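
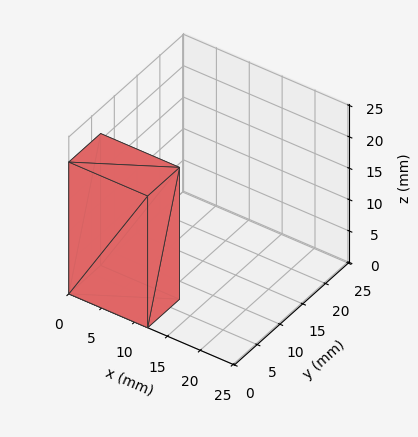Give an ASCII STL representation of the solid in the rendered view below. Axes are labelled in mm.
Reading the render: the shape is a rectangular box, roughly 12 × 7 mm footprint and 21 mm tall (dimensions read to the nearest mm from the axis ticks). For the STL, each face is triangulated and given an outward normal.

solid part
  facet normal 0.0000 0.0000 -1.0000
    outer loop
      vertex 12.000 7.000 0.000
      vertex 12.000 0.000 0.000
      vertex 0.000 0.000 0.000
    endloop
  endfacet
  facet normal 0.0000 0.0000 -1.0000
    outer loop
      vertex 0.000 7.000 0.000
      vertex 12.000 7.000 0.000
      vertex 0.000 0.000 0.000
    endloop
  endfacet
  facet normal 0.0000 0.0000 1.0000
    outer loop
      vertex 0.000 0.000 21.000
      vertex 12.000 0.000 21.000
      vertex 12.000 7.000 21.000
    endloop
  endfacet
  facet normal 0.0000 0.0000 1.0000
    outer loop
      vertex 0.000 0.000 21.000
      vertex 12.000 7.000 21.000
      vertex 0.000 7.000 21.000
    endloop
  endfacet
  facet normal 0.0000 -1.0000 0.0000
    outer loop
      vertex 0.000 0.000 0.000
      vertex 12.000 0.000 0.000
      vertex 12.000 0.000 21.000
    endloop
  endfacet
  facet normal 0.0000 -1.0000 0.0000
    outer loop
      vertex 0.000 0.000 0.000
      vertex 12.000 0.000 21.000
      vertex 0.000 0.000 21.000
    endloop
  endfacet
  facet normal 0.0000 1.0000 0.0000
    outer loop
      vertex 12.000 7.000 21.000
      vertex 12.000 7.000 0.000
      vertex 0.000 7.000 0.000
    endloop
  endfacet
  facet normal 0.0000 1.0000 0.0000
    outer loop
      vertex 0.000 7.000 21.000
      vertex 12.000 7.000 21.000
      vertex 0.000 7.000 0.000
    endloop
  endfacet
  facet normal -1.0000 0.0000 0.0000
    outer loop
      vertex 0.000 7.000 21.000
      vertex 0.000 7.000 0.000
      vertex 0.000 0.000 0.000
    endloop
  endfacet
  facet normal -1.0000 0.0000 0.0000
    outer loop
      vertex 0.000 0.000 21.000
      vertex 0.000 7.000 21.000
      vertex 0.000 0.000 0.000
    endloop
  endfacet
  facet normal 1.0000 0.0000 0.0000
    outer loop
      vertex 12.000 0.000 0.000
      vertex 12.000 7.000 0.000
      vertex 12.000 7.000 21.000
    endloop
  endfacet
  facet normal 1.0000 0.0000 0.0000
    outer loop
      vertex 12.000 0.000 0.000
      vertex 12.000 7.000 21.000
      vertex 12.000 0.000 21.000
    endloop
  endfacet
endsolid part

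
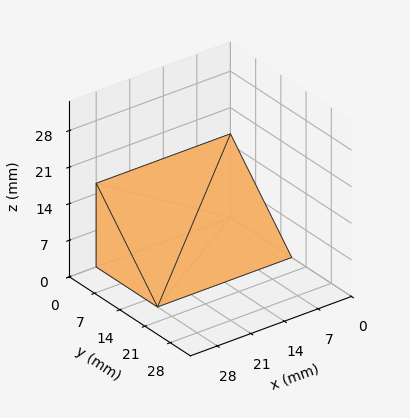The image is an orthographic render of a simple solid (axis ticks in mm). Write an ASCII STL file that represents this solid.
Reading the render: the shape is a wedge (ramp): 28 × 17 mm base, rising to 16 mm along the y=0 edge and sloping linearly to z=0 at y=17 (dimensions read to the nearest mm from the axis ticks). For the STL, each face is triangulated and given an outward normal.

solid part
  facet normal 0.0000 0.0000 -1.0000
    outer loop
      vertex 28.00 17.00 0.00
      vertex 28.00 0.00 0.00
      vertex 0.00 0.00 0.00
    endloop
  endfacet
  facet normal 0.0000 0.0000 -1.0000
    outer loop
      vertex 0.00 17.00 0.00
      vertex 28.00 17.00 0.00
      vertex 0.00 0.00 0.00
    endloop
  endfacet
  facet normal 0.0000 -1.0000 0.0000
    outer loop
      vertex 0.00 0.00 0.00
      vertex 28.00 0.00 0.00
      vertex 28.00 0.00 16.00
    endloop
  endfacet
  facet normal 0.0000 -1.0000 0.0000
    outer loop
      vertex 0.00 0.00 0.00
      vertex 28.00 0.00 16.00
      vertex 0.00 0.00 16.00
    endloop
  endfacet
  facet normal 0.0000 0.6854 0.7282
    outer loop
      vertex 0.00 0.00 16.00
      vertex 28.00 0.00 16.00
      vertex 28.00 17.00 0.00
    endloop
  endfacet
  facet normal 0.0000 0.6854 0.7282
    outer loop
      vertex 0.00 0.00 16.00
      vertex 28.00 17.00 0.00
      vertex 0.00 17.00 0.00
    endloop
  endfacet
  facet normal -1.0000 0.0000 0.0000
    outer loop
      vertex 0.00 0.00 16.00
      vertex 0.00 17.00 0.00
      vertex 0.00 0.00 0.00
    endloop
  endfacet
  facet normal 1.0000 0.0000 0.0000
    outer loop
      vertex 28.00 0.00 0.00
      vertex 28.00 17.00 0.00
      vertex 28.00 0.00 16.00
    endloop
  endfacet
endsolid part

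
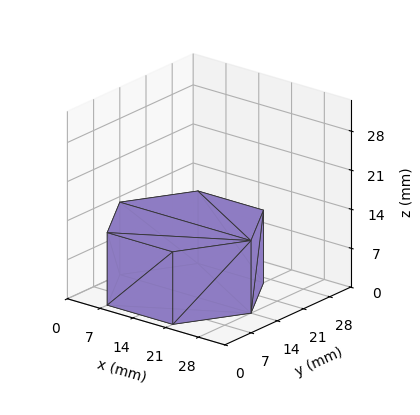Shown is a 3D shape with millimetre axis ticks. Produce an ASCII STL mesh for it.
Reading the render: the shape is a regular 6-sided prism (a cylinder approximated with 6 flat sides), circumscribed radius ≈ 14 mm, height ≈ 13 mm (dimensions read to the nearest mm from the axis ticks). For the STL, each face is triangulated and given an outward normal.

solid part
  facet normal 0.0000 0.0000 -1.0000
    outer loop
      vertex 7.00 26.12 0.00
      vertex 21.00 26.12 0.00
      vertex 28.00 14.00 0.00
    endloop
  endfacet
  facet normal 0.0000 0.0000 -1.0000
    outer loop
      vertex 0.00 14.00 0.00
      vertex 7.00 26.12 0.00
      vertex 28.00 14.00 0.00
    endloop
  endfacet
  facet normal 0.0000 0.0000 -1.0000
    outer loop
      vertex 7.00 1.88 0.00
      vertex 0.00 14.00 0.00
      vertex 28.00 14.00 0.00
    endloop
  endfacet
  facet normal 0.0000 0.0000 -1.0000
    outer loop
      vertex 21.00 1.88 0.00
      vertex 7.00 1.88 0.00
      vertex 28.00 14.00 0.00
    endloop
  endfacet
  facet normal 0.0000 0.0000 1.0000
    outer loop
      vertex 28.00 14.00 13.00
      vertex 21.00 26.12 13.00
      vertex 7.00 26.12 13.00
    endloop
  endfacet
  facet normal 0.0000 0.0000 1.0000
    outer loop
      vertex 28.00 14.00 13.00
      vertex 7.00 26.12 13.00
      vertex 0.00 14.00 13.00
    endloop
  endfacet
  facet normal 0.0000 0.0000 1.0000
    outer loop
      vertex 28.00 14.00 13.00
      vertex 0.00 14.00 13.00
      vertex 7.00 1.88 13.00
    endloop
  endfacet
  facet normal 0.0000 0.0000 1.0000
    outer loop
      vertex 28.00 14.00 13.00
      vertex 7.00 1.88 13.00
      vertex 21.00 1.88 13.00
    endloop
  endfacet
  facet normal 0.8659 0.5001 0.0000
    outer loop
      vertex 28.00 14.00 0.00
      vertex 21.00 26.12 0.00
      vertex 21.00 26.12 13.00
    endloop
  endfacet
  facet normal 0.8659 0.5001 0.0000
    outer loop
      vertex 28.00 14.00 0.00
      vertex 21.00 26.12 13.00
      vertex 28.00 14.00 13.00
    endloop
  endfacet
  facet normal 0.0000 1.0000 0.0000
    outer loop
      vertex 21.00 26.12 0.00
      vertex 7.00 26.12 0.00
      vertex 7.00 26.12 13.00
    endloop
  endfacet
  facet normal 0.0000 1.0000 0.0000
    outer loop
      vertex 21.00 26.12 0.00
      vertex 7.00 26.12 13.00
      vertex 21.00 26.12 13.00
    endloop
  endfacet
  facet normal -0.8659 0.5001 0.0000
    outer loop
      vertex 7.00 26.12 0.00
      vertex 0.00 14.00 0.00
      vertex 0.00 14.00 13.00
    endloop
  endfacet
  facet normal -0.8659 0.5001 0.0000
    outer loop
      vertex 7.00 26.12 0.00
      vertex 0.00 14.00 13.00
      vertex 7.00 26.12 13.00
    endloop
  endfacet
  facet normal -0.8659 -0.5001 0.0000
    outer loop
      vertex 0.00 14.00 0.00
      vertex 7.00 1.88 0.00
      vertex 7.00 1.88 13.00
    endloop
  endfacet
  facet normal -0.8659 -0.5001 0.0000
    outer loop
      vertex 0.00 14.00 0.00
      vertex 7.00 1.88 13.00
      vertex 0.00 14.00 13.00
    endloop
  endfacet
  facet normal 0.0000 -1.0000 0.0000
    outer loop
      vertex 7.00 1.88 0.00
      vertex 21.00 1.88 0.00
      vertex 21.00 1.88 13.00
    endloop
  endfacet
  facet normal 0.0000 -1.0000 0.0000
    outer loop
      vertex 7.00 1.88 0.00
      vertex 21.00 1.88 13.00
      vertex 7.00 1.88 13.00
    endloop
  endfacet
  facet normal 0.8659 -0.5001 0.0000
    outer loop
      vertex 21.00 1.88 0.00
      vertex 28.00 14.00 0.00
      vertex 28.00 14.00 13.00
    endloop
  endfacet
  facet normal 0.8659 -0.5001 0.0000
    outer loop
      vertex 21.00 1.88 0.00
      vertex 28.00 14.00 13.00
      vertex 21.00 1.88 13.00
    endloop
  endfacet
endsolid part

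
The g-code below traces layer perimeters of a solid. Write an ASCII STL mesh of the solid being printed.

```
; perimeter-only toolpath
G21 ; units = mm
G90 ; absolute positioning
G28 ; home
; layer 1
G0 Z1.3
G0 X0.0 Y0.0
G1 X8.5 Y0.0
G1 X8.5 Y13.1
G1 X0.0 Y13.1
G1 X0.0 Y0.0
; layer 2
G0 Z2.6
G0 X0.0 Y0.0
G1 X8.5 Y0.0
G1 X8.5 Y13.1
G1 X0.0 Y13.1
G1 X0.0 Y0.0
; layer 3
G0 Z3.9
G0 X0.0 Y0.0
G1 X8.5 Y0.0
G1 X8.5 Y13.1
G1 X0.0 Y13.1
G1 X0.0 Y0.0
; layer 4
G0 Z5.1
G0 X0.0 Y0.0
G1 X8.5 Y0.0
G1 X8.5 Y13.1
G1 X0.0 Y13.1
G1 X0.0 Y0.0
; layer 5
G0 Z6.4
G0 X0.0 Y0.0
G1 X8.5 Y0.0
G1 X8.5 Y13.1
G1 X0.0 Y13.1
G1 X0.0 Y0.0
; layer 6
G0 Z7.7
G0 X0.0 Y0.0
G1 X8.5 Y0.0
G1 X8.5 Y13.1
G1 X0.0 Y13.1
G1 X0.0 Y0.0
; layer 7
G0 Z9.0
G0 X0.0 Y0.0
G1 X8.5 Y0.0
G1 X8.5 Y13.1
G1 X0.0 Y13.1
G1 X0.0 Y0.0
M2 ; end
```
solid part
  facet normal 0.0000 0.0000 -1.0000
    outer loop
      vertex 8.5 13.1 0.0
      vertex 8.5 0.0 0.0
      vertex 0.0 0.0 0.0
    endloop
  endfacet
  facet normal 0.0000 0.0000 -1.0000
    outer loop
      vertex 0.0 13.1 0.0
      vertex 8.5 13.1 0.0
      vertex 0.0 0.0 0.0
    endloop
  endfacet
  facet normal 0.0000 0.0000 1.0000
    outer loop
      vertex 0.0 0.0 9.0
      vertex 8.5 0.0 9.0
      vertex 8.5 13.1 9.0
    endloop
  endfacet
  facet normal 0.0000 0.0000 1.0000
    outer loop
      vertex 0.0 0.0 9.0
      vertex 8.5 13.1 9.0
      vertex 0.0 13.1 9.0
    endloop
  endfacet
  facet normal 0.0000 -1.0000 0.0000
    outer loop
      vertex 0.0 0.0 0.0
      vertex 8.5 0.0 0.0
      vertex 8.5 0.0 9.0
    endloop
  endfacet
  facet normal 0.0000 -1.0000 0.0000
    outer loop
      vertex 0.0 0.0 0.0
      vertex 8.5 0.0 9.0
      vertex 0.0 0.0 9.0
    endloop
  endfacet
  facet normal 0.0000 1.0000 0.0000
    outer loop
      vertex 8.5 13.1 9.0
      vertex 8.5 13.1 0.0
      vertex 0.0 13.1 0.0
    endloop
  endfacet
  facet normal 0.0000 1.0000 0.0000
    outer loop
      vertex 0.0 13.1 9.0
      vertex 8.5 13.1 9.0
      vertex 0.0 13.1 0.0
    endloop
  endfacet
  facet normal -1.0000 0.0000 0.0000
    outer loop
      vertex 0.0 13.1 9.0
      vertex 0.0 13.1 0.0
      vertex 0.0 0.0 0.0
    endloop
  endfacet
  facet normal -1.0000 0.0000 0.0000
    outer loop
      vertex 0.0 0.0 9.0
      vertex 0.0 13.1 9.0
      vertex 0.0 0.0 0.0
    endloop
  endfacet
  facet normal 1.0000 0.0000 0.0000
    outer loop
      vertex 8.5 0.0 0.0
      vertex 8.5 13.1 0.0
      vertex 8.5 13.1 9.0
    endloop
  endfacet
  facet normal 1.0000 0.0000 0.0000
    outer loop
      vertex 8.5 0.0 0.0
      vertex 8.5 13.1 9.0
      vertex 8.5 0.0 9.0
    endloop
  endfacet
endsolid part

The G0 Z moves step by Δz≈1.3 mm. Every layer's G1 loop is the same polygon, so the solid is a straight extrusion of it from z=0 to z≈9. Closing with flat bottom and top caps and triangulating gives 12 facets — a rectangular box, roughly 8.5 × 13.1 mm footprint and 9 mm tall.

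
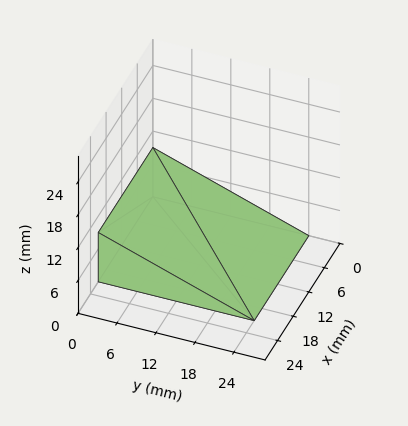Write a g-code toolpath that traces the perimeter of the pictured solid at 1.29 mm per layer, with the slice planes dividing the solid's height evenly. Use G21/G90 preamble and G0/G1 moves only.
Reading the render: the shape is a wedge (ramp): 21 × 24 mm base, rising to 9 mm along the y=0 edge and sloping linearly to z=0 at y=24 (dimensions read to the nearest mm from the axis ticks). For the g-code, the solid's height is divided into equal slices at the stated Δz and each level perimeter traced with G1 moves after a G0 lift.

; perimeter-only toolpath
G21 ; units = mm
G90 ; absolute positioning
G28 ; home
; layer 1
G0 Z1.29
G0 X0.00 Y0.00
G1 X21.00 Y0.00
G1 X21.00 Y20.57
G1 X0.00 Y20.57
G1 X0.00 Y0.00
; layer 2
G0 Z2.57
G0 X0.00 Y0.00
G1 X21.00 Y0.00
G1 X21.00 Y17.14
G1 X0.00 Y17.14
G1 X0.00 Y0.00
; layer 3
G0 Z3.86
G0 X0.00 Y0.00
G1 X21.00 Y0.00
G1 X21.00 Y13.71
G1 X0.00 Y13.71
G1 X0.00 Y0.00
; layer 4
G0 Z5.14
G0 X0.00 Y0.00
G1 X21.00 Y0.00
G1 X21.00 Y10.29
G1 X0.00 Y10.29
G1 X0.00 Y0.00
; layer 5
G0 Z6.43
G0 X0.00 Y0.00
G1 X21.00 Y0.00
G1 X21.00 Y6.86
G1 X0.00 Y6.86
G1 X0.00 Y0.00
; layer 6
G0 Z7.71
G0 X0.00 Y0.00
G1 X21.00 Y0.00
G1 X21.00 Y3.43
G1 X0.00 Y3.43
G1 X0.00 Y0.00
M2 ; end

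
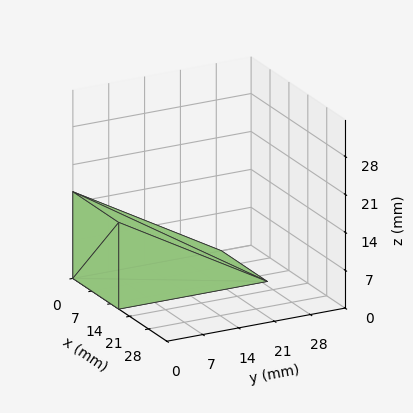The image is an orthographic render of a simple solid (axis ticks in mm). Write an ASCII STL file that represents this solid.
Reading the render: the shape is a wedge (ramp): 17 × 29 mm base, rising to 16 mm along the y=0 edge and sloping linearly to z=0 at y=29 (dimensions read to the nearest mm from the axis ticks). For the STL, each face is triangulated and given an outward normal.

solid part
  facet normal 0.0000 0.0000 -1.0000
    outer loop
      vertex 17.00 29.00 0.00
      vertex 17.00 0.00 0.00
      vertex 0.00 0.00 0.00
    endloop
  endfacet
  facet normal 0.0000 0.0000 -1.0000
    outer loop
      vertex 0.00 29.00 0.00
      vertex 17.00 29.00 0.00
      vertex 0.00 0.00 0.00
    endloop
  endfacet
  facet normal 0.0000 -1.0000 0.0000
    outer loop
      vertex 0.00 0.00 0.00
      vertex 17.00 0.00 0.00
      vertex 17.00 0.00 16.00
    endloop
  endfacet
  facet normal 0.0000 -1.0000 0.0000
    outer loop
      vertex 0.00 0.00 0.00
      vertex 17.00 0.00 16.00
      vertex 0.00 0.00 16.00
    endloop
  endfacet
  facet normal 0.0000 0.4831 0.8756
    outer loop
      vertex 0.00 0.00 16.00
      vertex 17.00 0.00 16.00
      vertex 17.00 29.00 0.00
    endloop
  endfacet
  facet normal 0.0000 0.4831 0.8756
    outer loop
      vertex 0.00 0.00 16.00
      vertex 17.00 29.00 0.00
      vertex 0.00 29.00 0.00
    endloop
  endfacet
  facet normal -1.0000 0.0000 0.0000
    outer loop
      vertex 0.00 0.00 16.00
      vertex 0.00 29.00 0.00
      vertex 0.00 0.00 0.00
    endloop
  endfacet
  facet normal 1.0000 0.0000 0.0000
    outer loop
      vertex 17.00 0.00 0.00
      vertex 17.00 29.00 0.00
      vertex 17.00 0.00 16.00
    endloop
  endfacet
endsolid part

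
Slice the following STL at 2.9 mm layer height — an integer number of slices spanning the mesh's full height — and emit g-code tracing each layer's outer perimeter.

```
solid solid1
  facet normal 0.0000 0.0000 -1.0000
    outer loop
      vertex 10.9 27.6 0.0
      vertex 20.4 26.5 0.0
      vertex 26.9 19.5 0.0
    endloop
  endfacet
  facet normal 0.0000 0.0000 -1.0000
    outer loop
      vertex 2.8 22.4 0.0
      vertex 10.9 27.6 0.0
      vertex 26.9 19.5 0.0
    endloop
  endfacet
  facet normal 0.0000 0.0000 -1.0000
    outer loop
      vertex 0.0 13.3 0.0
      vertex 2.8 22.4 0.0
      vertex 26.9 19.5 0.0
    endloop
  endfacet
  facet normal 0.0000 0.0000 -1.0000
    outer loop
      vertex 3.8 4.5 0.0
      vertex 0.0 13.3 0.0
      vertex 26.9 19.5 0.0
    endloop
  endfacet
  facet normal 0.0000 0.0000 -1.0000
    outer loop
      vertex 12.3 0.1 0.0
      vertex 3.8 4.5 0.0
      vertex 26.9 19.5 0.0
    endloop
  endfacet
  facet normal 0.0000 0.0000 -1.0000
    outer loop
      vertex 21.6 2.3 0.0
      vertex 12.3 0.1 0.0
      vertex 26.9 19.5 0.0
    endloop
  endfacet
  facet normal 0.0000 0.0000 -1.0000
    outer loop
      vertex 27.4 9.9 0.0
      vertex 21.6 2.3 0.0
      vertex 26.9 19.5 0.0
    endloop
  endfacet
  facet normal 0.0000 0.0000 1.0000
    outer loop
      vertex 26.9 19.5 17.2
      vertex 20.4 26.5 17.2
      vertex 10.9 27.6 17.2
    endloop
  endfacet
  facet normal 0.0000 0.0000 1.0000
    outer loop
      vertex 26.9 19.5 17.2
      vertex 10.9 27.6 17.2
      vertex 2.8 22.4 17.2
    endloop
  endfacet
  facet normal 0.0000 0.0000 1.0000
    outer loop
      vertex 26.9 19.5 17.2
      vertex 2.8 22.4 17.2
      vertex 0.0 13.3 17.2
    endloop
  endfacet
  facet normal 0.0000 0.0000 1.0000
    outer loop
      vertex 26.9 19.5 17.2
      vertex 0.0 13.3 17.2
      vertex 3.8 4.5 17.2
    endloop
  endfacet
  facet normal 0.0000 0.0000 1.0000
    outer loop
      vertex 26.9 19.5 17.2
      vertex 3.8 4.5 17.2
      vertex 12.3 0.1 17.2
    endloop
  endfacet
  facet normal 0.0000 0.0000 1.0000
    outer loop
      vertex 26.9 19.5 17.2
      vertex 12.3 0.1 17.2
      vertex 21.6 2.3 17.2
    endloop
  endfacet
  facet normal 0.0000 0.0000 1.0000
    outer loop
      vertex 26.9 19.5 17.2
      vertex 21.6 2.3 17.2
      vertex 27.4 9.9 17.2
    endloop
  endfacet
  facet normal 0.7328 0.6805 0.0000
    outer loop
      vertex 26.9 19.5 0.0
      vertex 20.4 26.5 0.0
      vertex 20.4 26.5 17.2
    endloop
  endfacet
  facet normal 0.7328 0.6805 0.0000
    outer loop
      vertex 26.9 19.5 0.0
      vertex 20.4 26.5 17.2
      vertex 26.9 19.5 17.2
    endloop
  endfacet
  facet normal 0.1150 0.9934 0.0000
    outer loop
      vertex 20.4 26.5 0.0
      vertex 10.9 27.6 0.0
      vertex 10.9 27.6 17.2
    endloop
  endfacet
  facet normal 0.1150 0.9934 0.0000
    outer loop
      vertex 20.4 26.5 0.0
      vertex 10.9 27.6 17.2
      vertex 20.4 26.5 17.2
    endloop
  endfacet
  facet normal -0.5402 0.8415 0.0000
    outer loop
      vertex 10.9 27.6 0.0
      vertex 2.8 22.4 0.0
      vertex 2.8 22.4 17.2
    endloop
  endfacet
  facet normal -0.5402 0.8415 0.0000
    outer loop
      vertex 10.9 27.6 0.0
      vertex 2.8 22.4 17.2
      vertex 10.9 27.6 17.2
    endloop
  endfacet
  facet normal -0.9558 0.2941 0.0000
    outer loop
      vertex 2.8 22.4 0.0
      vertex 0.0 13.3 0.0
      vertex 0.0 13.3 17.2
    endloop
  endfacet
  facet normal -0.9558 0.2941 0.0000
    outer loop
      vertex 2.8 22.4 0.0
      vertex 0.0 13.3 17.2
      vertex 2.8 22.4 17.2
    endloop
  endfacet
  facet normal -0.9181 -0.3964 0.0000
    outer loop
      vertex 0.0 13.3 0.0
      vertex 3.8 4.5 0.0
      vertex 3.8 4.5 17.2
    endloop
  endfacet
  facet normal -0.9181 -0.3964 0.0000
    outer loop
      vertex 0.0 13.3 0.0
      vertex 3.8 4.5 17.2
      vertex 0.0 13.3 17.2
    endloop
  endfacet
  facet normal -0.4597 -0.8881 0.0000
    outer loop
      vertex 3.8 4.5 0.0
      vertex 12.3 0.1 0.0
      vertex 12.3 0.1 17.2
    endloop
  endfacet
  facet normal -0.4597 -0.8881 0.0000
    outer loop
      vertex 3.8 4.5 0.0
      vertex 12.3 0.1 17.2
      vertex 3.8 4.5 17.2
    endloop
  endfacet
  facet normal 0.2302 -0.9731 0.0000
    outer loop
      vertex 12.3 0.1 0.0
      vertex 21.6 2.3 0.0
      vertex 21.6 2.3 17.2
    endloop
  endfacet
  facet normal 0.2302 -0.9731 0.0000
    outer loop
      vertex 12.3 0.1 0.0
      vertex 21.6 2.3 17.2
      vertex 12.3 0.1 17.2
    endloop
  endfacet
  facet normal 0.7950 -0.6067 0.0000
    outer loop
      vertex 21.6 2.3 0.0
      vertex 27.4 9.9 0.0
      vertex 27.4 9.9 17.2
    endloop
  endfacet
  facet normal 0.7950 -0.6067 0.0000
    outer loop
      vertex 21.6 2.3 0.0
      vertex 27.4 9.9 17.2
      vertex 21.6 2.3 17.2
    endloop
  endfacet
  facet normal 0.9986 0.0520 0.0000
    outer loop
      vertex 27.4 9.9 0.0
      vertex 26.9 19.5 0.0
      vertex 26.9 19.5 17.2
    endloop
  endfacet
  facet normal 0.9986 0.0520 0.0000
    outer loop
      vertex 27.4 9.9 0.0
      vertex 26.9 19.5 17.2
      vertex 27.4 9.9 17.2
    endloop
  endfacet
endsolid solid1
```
; perimeter-only toolpath
G21 ; units = mm
G90 ; absolute positioning
G28 ; home
; layer 1
G0 Z2.9
G0 X26.9 Y19.5
G1 X20.4 Y26.5
G1 X10.9 Y27.6
G1 X2.8 Y22.4
G1 X0.0 Y13.3
G1 X3.8 Y4.5
G1 X12.3 Y0.1
G1 X21.6 Y2.3
G1 X27.4 Y9.9
G1 X26.9 Y19.5
; layer 2
G0 Z5.7
G0 X26.9 Y19.5
G1 X20.4 Y26.5
G1 X10.9 Y27.6
G1 X2.8 Y22.4
G1 X0.0 Y13.3
G1 X3.8 Y4.5
G1 X12.3 Y0.1
G1 X21.6 Y2.3
G1 X27.4 Y9.9
G1 X26.9 Y19.5
; layer 3
G0 Z8.6
G0 X26.9 Y19.5
G1 X20.4 Y26.5
G1 X10.9 Y27.6
G1 X2.8 Y22.4
G1 X0.0 Y13.3
G1 X3.8 Y4.5
G1 X12.3 Y0.1
G1 X21.6 Y2.3
G1 X27.4 Y9.9
G1 X26.9 Y19.5
; layer 4
G0 Z11.5
G0 X26.9 Y19.5
G1 X20.4 Y26.5
G1 X10.9 Y27.6
G1 X2.8 Y22.4
G1 X0.0 Y13.3
G1 X3.8 Y4.5
G1 X12.3 Y0.1
G1 X21.6 Y2.3
G1 X27.4 Y9.9
G1 X26.9 Y19.5
; layer 5
G0 Z14.3
G0 X26.9 Y19.5
G1 X20.4 Y26.5
G1 X10.9 Y27.6
G1 X2.8 Y22.4
G1 X0.0 Y13.3
G1 X3.8 Y4.5
G1 X12.3 Y0.1
G1 X21.6 Y2.3
G1 X27.4 Y9.9
G1 X26.9 Y19.5
; layer 6
G0 Z17.2
G0 X26.9 Y19.5
G1 X20.4 Y26.5
G1 X10.9 Y27.6
G1 X2.8 Y22.4
G1 X0.0 Y13.3
G1 X3.8 Y4.5
G1 X12.3 Y0.1
G1 X21.6 Y2.3
G1 X27.4 Y9.9
G1 X26.9 Y19.5
M2 ; end

The solid is a regular 9-sided prism (a cylinder approximated with 9 flat sides), circumscribed radius ≈ 14 mm, height ≈ 17.2 mm. Slicing at Δz = 2.9 mm — 6 equal slices spanning the solid's height, so layer i sits at z = i·h/6 — gives 6 non-empty perimeters. Each is a 9-segment closed polygon; G0 lifts to the layer z and rapids to the start vertex, then G1 traces the edges.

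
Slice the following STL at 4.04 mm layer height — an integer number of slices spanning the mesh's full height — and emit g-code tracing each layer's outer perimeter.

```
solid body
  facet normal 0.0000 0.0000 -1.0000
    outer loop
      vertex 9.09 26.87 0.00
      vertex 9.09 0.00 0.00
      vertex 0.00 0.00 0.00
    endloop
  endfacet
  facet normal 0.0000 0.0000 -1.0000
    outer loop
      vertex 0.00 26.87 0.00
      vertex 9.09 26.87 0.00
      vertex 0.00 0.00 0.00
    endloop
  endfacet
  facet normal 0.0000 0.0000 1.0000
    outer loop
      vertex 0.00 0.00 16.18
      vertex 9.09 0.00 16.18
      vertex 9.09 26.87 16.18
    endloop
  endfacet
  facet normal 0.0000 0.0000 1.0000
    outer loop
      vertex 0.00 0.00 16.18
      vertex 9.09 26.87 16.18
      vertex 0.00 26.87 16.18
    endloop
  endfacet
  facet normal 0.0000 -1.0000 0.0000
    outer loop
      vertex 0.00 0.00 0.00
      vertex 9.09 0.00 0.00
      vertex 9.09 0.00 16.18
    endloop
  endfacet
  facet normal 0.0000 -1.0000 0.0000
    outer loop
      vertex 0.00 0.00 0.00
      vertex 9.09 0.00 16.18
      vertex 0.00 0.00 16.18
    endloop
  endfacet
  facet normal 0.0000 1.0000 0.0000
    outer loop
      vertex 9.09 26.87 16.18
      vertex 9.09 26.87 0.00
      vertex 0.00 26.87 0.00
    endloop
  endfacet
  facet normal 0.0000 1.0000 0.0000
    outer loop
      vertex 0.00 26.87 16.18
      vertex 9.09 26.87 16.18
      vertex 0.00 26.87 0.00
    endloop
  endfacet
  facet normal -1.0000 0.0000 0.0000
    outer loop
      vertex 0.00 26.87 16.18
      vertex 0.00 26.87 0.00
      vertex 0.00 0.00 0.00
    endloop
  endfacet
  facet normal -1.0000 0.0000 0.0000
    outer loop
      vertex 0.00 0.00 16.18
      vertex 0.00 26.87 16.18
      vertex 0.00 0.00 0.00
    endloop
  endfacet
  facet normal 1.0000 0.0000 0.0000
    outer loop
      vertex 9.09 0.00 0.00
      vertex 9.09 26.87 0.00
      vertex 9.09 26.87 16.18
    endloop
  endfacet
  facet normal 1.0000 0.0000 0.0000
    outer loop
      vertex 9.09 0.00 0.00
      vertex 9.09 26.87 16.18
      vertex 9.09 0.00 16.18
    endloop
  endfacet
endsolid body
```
; perimeter-only toolpath
G21 ; units = mm
G90 ; absolute positioning
G28 ; home
; layer 1
G0 Z4.04
G0 X0.00 Y0.00
G1 X9.09 Y0.00
G1 X9.09 Y26.87
G1 X0.00 Y26.87
G1 X0.00 Y0.00
; layer 2
G0 Z8.09
G0 X0.00 Y0.00
G1 X9.09 Y0.00
G1 X9.09 Y26.87
G1 X0.00 Y26.87
G1 X0.00 Y0.00
; layer 3
G0 Z12.13
G0 X0.00 Y0.00
G1 X9.09 Y0.00
G1 X9.09 Y26.87
G1 X0.00 Y26.87
G1 X0.00 Y0.00
; layer 4
G0 Z16.18
G0 X0.00 Y0.00
G1 X9.09 Y0.00
G1 X9.09 Y26.87
G1 X0.00 Y26.87
G1 X0.00 Y0.00
M2 ; end

The solid is a rectangular box, roughly 9.09 × 26.9 mm footprint and 16.2 mm tall. Slicing at Δz = 4.04 mm — 4 equal slices spanning the solid's height, so layer i sits at z = i·h/4 — gives 4 non-empty perimeters. Each is a 4-segment closed polygon; G0 lifts to the layer z and rapids to the start vertex, then G1 traces the edges.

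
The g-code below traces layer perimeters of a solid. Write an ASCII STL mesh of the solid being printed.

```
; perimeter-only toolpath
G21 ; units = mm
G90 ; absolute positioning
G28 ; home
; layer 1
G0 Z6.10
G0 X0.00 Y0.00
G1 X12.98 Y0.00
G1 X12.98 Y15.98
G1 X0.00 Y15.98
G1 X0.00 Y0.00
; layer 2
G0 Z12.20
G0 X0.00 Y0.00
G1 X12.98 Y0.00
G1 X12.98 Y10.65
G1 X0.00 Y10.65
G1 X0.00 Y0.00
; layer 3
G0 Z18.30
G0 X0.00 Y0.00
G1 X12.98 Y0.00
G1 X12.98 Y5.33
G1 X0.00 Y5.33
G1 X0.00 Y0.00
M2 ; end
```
solid part
  facet normal 0.0000 0.0000 -1.0000
    outer loop
      vertex 12.98 21.31 0.00
      vertex 12.98 0.00 0.00
      vertex 0.00 0.00 0.00
    endloop
  endfacet
  facet normal 0.0000 0.0000 -1.0000
    outer loop
      vertex 0.00 21.31 0.00
      vertex 12.98 21.31 0.00
      vertex 0.00 0.00 0.00
    endloop
  endfacet
  facet normal 0.0000 -1.0000 0.0000
    outer loop
      vertex 0.00 0.00 0.00
      vertex 12.98 0.00 0.00
      vertex 12.98 0.00 24.40
    endloop
  endfacet
  facet normal 0.0000 -1.0000 0.0000
    outer loop
      vertex 0.00 0.00 0.00
      vertex 12.98 0.00 24.40
      vertex 0.00 0.00 24.40
    endloop
  endfacet
  facet normal 0.0000 0.7532 0.6578
    outer loop
      vertex 0.00 0.00 24.40
      vertex 12.98 0.00 24.40
      vertex 12.98 21.31 0.00
    endloop
  endfacet
  facet normal 0.0000 0.7532 0.6578
    outer loop
      vertex 0.00 0.00 24.40
      vertex 12.98 21.31 0.00
      vertex 0.00 21.31 0.00
    endloop
  endfacet
  facet normal -1.0000 0.0000 0.0000
    outer loop
      vertex 0.00 0.00 24.40
      vertex 0.00 21.31 0.00
      vertex 0.00 0.00 0.00
    endloop
  endfacet
  facet normal 1.0000 0.0000 0.0000
    outer loop
      vertex 12.98 0.00 0.00
      vertex 12.98 21.31 0.00
      vertex 12.98 0.00 24.40
    endloop
  endfacet
endsolid part

The G0 Z moves step by Δz≈6.10 mm. The G1 loops shrink linearly with z, so the solid tapers from its base footprint up to z≈24.4. Closing with a flat bottom cap and the tapered top and triangulating gives 8 facets — a wedge (ramp): 13 × 21.3 mm base, rising to 24.4 mm along the y=0 edge and sloping linearly to z=0 at y=21.3.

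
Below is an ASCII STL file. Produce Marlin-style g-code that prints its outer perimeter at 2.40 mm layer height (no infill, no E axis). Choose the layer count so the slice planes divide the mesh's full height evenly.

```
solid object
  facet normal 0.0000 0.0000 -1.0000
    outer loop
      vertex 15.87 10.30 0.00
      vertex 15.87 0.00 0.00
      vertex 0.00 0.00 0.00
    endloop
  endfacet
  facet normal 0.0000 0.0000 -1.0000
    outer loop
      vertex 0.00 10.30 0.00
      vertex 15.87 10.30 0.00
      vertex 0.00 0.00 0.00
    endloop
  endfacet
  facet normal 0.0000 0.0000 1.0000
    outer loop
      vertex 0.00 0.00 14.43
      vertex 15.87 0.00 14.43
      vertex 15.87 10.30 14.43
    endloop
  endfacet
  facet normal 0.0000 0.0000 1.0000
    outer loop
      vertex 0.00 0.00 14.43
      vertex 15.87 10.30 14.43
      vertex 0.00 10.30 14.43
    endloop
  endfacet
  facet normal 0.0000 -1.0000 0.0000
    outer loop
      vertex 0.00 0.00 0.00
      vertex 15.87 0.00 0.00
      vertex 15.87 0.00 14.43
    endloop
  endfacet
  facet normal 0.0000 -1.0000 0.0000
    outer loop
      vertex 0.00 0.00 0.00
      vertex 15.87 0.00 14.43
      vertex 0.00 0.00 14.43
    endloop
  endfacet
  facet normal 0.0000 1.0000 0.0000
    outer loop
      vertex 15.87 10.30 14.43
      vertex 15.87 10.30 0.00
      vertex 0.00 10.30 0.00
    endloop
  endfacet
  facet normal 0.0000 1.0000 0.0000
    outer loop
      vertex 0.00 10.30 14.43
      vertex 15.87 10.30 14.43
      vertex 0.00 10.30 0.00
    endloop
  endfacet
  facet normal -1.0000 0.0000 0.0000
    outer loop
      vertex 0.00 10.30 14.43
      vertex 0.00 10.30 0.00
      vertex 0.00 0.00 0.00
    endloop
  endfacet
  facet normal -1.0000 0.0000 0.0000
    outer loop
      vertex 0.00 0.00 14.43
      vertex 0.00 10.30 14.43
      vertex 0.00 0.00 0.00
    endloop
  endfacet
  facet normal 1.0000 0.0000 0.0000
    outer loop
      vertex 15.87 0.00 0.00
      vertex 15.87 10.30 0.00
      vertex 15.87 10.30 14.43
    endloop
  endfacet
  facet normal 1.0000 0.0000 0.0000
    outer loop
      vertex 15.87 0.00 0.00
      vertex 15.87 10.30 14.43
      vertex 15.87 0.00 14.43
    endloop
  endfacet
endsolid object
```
; perimeter-only toolpath
G21 ; units = mm
G90 ; absolute positioning
G28 ; home
; layer 1
G0 Z2.40
G0 X0.00 Y0.00
G1 X15.87 Y0.00
G1 X15.87 Y10.30
G1 X0.00 Y10.30
G1 X0.00 Y0.00
; layer 2
G0 Z4.81
G0 X0.00 Y0.00
G1 X15.87 Y0.00
G1 X15.87 Y10.30
G1 X0.00 Y10.30
G1 X0.00 Y0.00
; layer 3
G0 Z7.21
G0 X0.00 Y0.00
G1 X15.87 Y0.00
G1 X15.87 Y10.30
G1 X0.00 Y10.30
G1 X0.00 Y0.00
; layer 4
G0 Z9.62
G0 X0.00 Y0.00
G1 X15.87 Y0.00
G1 X15.87 Y10.30
G1 X0.00 Y10.30
G1 X0.00 Y0.00
; layer 5
G0 Z12.02
G0 X0.00 Y0.00
G1 X15.87 Y0.00
G1 X15.87 Y10.30
G1 X0.00 Y10.30
G1 X0.00 Y0.00
; layer 6
G0 Z14.43
G0 X0.00 Y0.00
G1 X15.87 Y0.00
G1 X15.87 Y10.30
G1 X0.00 Y10.30
G1 X0.00 Y0.00
M2 ; end

The solid is a rectangular box, roughly 15.9 × 10.3 mm footprint and 14.4 mm tall. Slicing at Δz = 2.40 mm — 6 equal slices spanning the solid's height, so layer i sits at z = i·h/6 — gives 6 non-empty perimeters. Each is a 4-segment closed polygon; G0 lifts to the layer z and rapids to the start vertex, then G1 traces the edges.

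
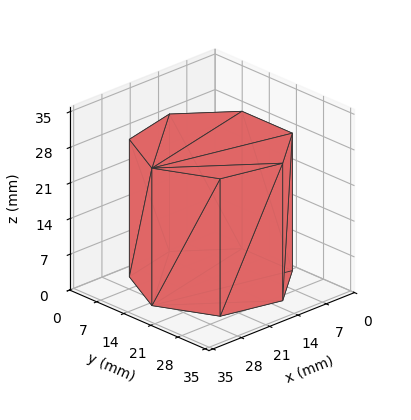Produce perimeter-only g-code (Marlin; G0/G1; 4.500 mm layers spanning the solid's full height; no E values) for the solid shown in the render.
Reading the render: the shape is a regular 7-sided prism (a cylinder approximated with 7 flat sides), circumscribed radius ≈ 15 mm, height ≈ 27 mm (dimensions read to the nearest mm from the axis ticks). For the g-code, the solid's height is divided into equal slices at the stated Δz and each level perimeter traced with G1 moves after a G0 lift.

; perimeter-only toolpath
G21 ; units = mm
G90 ; absolute positioning
G28 ; home
; layer 1
G0 Z4.500
G0 X30.000 Y15.000
G1 X24.352 Y26.727
G1 X11.662 Y29.624
G1 X1.485 Y21.508
G1 X1.485 Y8.492
G1 X11.662 Y0.376
G1 X24.352 Y3.273
G1 X30.000 Y15.000
; layer 2
G0 Z9.000
G0 X30.000 Y15.000
G1 X24.352 Y26.727
G1 X11.662 Y29.624
G1 X1.485 Y21.508
G1 X1.485 Y8.492
G1 X11.662 Y0.376
G1 X24.352 Y3.273
G1 X30.000 Y15.000
; layer 3
G0 Z13.500
G0 X30.000 Y15.000
G1 X24.352 Y26.727
G1 X11.662 Y29.624
G1 X1.485 Y21.508
G1 X1.485 Y8.492
G1 X11.662 Y0.376
G1 X24.352 Y3.273
G1 X30.000 Y15.000
; layer 4
G0 Z18.000
G0 X30.000 Y15.000
G1 X24.352 Y26.727
G1 X11.662 Y29.624
G1 X1.485 Y21.508
G1 X1.485 Y8.492
G1 X11.662 Y0.376
G1 X24.352 Y3.273
G1 X30.000 Y15.000
; layer 5
G0 Z22.500
G0 X30.000 Y15.000
G1 X24.352 Y26.727
G1 X11.662 Y29.624
G1 X1.485 Y21.508
G1 X1.485 Y8.492
G1 X11.662 Y0.376
G1 X24.352 Y3.273
G1 X30.000 Y15.000
; layer 6
G0 Z27.000
G0 X30.000 Y15.000
G1 X24.352 Y26.727
G1 X11.662 Y29.624
G1 X1.485 Y21.508
G1 X1.485 Y8.492
G1 X11.662 Y0.376
G1 X24.352 Y3.273
G1 X30.000 Y15.000
M2 ; end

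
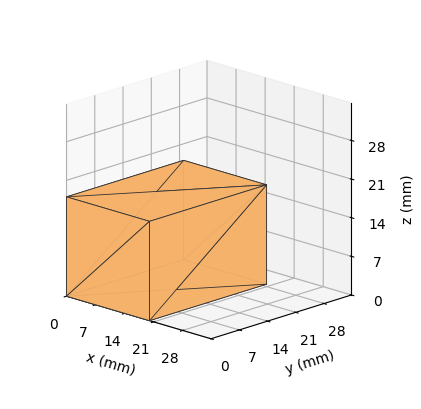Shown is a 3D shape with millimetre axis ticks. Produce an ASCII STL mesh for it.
Reading the render: the shape is a rectangular box, roughly 20 × 29 mm footprint and 18 mm tall (dimensions read to the nearest mm from the axis ticks). For the STL, each face is triangulated and given an outward normal.

solid part
  facet normal 0.0000 0.0000 -1.0000
    outer loop
      vertex 20.0 29.0 0.0
      vertex 20.0 0.0 0.0
      vertex 0.0 0.0 0.0
    endloop
  endfacet
  facet normal 0.0000 0.0000 -1.0000
    outer loop
      vertex 0.0 29.0 0.0
      vertex 20.0 29.0 0.0
      vertex 0.0 0.0 0.0
    endloop
  endfacet
  facet normal 0.0000 0.0000 1.0000
    outer loop
      vertex 0.0 0.0 18.0
      vertex 20.0 0.0 18.0
      vertex 20.0 29.0 18.0
    endloop
  endfacet
  facet normal 0.0000 0.0000 1.0000
    outer loop
      vertex 0.0 0.0 18.0
      vertex 20.0 29.0 18.0
      vertex 0.0 29.0 18.0
    endloop
  endfacet
  facet normal 0.0000 -1.0000 0.0000
    outer loop
      vertex 0.0 0.0 0.0
      vertex 20.0 0.0 0.0
      vertex 20.0 0.0 18.0
    endloop
  endfacet
  facet normal 0.0000 -1.0000 0.0000
    outer loop
      vertex 0.0 0.0 0.0
      vertex 20.0 0.0 18.0
      vertex 0.0 0.0 18.0
    endloop
  endfacet
  facet normal 0.0000 1.0000 0.0000
    outer loop
      vertex 20.0 29.0 18.0
      vertex 20.0 29.0 0.0
      vertex 0.0 29.0 0.0
    endloop
  endfacet
  facet normal 0.0000 1.0000 0.0000
    outer loop
      vertex 0.0 29.0 18.0
      vertex 20.0 29.0 18.0
      vertex 0.0 29.0 0.0
    endloop
  endfacet
  facet normal -1.0000 0.0000 0.0000
    outer loop
      vertex 0.0 29.0 18.0
      vertex 0.0 29.0 0.0
      vertex 0.0 0.0 0.0
    endloop
  endfacet
  facet normal -1.0000 0.0000 0.0000
    outer loop
      vertex 0.0 0.0 18.0
      vertex 0.0 29.0 18.0
      vertex 0.0 0.0 0.0
    endloop
  endfacet
  facet normal 1.0000 0.0000 0.0000
    outer loop
      vertex 20.0 0.0 0.0
      vertex 20.0 29.0 0.0
      vertex 20.0 29.0 18.0
    endloop
  endfacet
  facet normal 1.0000 0.0000 0.0000
    outer loop
      vertex 20.0 0.0 0.0
      vertex 20.0 29.0 18.0
      vertex 20.0 0.0 18.0
    endloop
  endfacet
endsolid part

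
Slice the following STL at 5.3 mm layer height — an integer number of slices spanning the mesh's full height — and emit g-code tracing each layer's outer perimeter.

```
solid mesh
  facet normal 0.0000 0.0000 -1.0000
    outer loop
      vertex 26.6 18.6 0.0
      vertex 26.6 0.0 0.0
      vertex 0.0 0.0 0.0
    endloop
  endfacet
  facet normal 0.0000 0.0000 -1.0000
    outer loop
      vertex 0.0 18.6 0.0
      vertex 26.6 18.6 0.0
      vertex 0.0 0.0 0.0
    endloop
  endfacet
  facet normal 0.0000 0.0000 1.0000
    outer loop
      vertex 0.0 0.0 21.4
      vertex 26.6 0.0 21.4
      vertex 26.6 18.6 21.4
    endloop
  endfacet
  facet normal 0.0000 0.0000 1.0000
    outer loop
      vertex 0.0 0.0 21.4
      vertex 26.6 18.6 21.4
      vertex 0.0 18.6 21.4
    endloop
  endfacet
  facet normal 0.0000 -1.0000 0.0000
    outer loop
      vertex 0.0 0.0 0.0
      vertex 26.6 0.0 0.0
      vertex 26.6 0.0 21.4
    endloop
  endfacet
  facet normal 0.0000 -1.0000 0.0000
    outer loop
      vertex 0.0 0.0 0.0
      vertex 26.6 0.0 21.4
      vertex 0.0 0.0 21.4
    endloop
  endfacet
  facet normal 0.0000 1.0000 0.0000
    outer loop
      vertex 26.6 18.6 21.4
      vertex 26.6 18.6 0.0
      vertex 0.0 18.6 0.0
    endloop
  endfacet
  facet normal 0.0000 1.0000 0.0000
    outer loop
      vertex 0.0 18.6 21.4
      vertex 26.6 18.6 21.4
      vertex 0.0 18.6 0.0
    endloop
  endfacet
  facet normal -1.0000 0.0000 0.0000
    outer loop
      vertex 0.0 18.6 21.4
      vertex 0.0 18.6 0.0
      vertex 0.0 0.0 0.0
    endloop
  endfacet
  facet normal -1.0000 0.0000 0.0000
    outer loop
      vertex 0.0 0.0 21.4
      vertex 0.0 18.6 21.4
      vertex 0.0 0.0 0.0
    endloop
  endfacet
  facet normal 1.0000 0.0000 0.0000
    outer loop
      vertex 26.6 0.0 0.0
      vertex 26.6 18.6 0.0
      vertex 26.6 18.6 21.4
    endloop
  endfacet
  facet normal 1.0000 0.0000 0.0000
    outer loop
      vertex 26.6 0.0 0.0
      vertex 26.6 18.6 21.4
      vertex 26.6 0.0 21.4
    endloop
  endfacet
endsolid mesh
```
; perimeter-only toolpath
G21 ; units = mm
G90 ; absolute positioning
G28 ; home
; layer 1
G0 Z5.3
G0 X0.0 Y0.0
G1 X26.6 Y0.0
G1 X26.6 Y18.6
G1 X0.0 Y18.6
G1 X0.0 Y0.0
; layer 2
G0 Z10.7
G0 X0.0 Y0.0
G1 X26.6 Y0.0
G1 X26.6 Y18.6
G1 X0.0 Y18.6
G1 X0.0 Y0.0
; layer 3
G0 Z16.0
G0 X0.0 Y0.0
G1 X26.6 Y0.0
G1 X26.6 Y18.6
G1 X0.0 Y18.6
G1 X0.0 Y0.0
; layer 4
G0 Z21.4
G0 X0.0 Y0.0
G1 X26.6 Y0.0
G1 X26.6 Y18.6
G1 X0.0 Y18.6
G1 X0.0 Y0.0
M2 ; end

The solid is a rectangular box, roughly 26.6 × 18.6 mm footprint and 21.4 mm tall. Slicing at Δz = 5.3 mm — 4 equal slices spanning the solid's height, so layer i sits at z = i·h/4 — gives 4 non-empty perimeters. Each is a 4-segment closed polygon; G0 lifts to the layer z and rapids to the start vertex, then G1 traces the edges.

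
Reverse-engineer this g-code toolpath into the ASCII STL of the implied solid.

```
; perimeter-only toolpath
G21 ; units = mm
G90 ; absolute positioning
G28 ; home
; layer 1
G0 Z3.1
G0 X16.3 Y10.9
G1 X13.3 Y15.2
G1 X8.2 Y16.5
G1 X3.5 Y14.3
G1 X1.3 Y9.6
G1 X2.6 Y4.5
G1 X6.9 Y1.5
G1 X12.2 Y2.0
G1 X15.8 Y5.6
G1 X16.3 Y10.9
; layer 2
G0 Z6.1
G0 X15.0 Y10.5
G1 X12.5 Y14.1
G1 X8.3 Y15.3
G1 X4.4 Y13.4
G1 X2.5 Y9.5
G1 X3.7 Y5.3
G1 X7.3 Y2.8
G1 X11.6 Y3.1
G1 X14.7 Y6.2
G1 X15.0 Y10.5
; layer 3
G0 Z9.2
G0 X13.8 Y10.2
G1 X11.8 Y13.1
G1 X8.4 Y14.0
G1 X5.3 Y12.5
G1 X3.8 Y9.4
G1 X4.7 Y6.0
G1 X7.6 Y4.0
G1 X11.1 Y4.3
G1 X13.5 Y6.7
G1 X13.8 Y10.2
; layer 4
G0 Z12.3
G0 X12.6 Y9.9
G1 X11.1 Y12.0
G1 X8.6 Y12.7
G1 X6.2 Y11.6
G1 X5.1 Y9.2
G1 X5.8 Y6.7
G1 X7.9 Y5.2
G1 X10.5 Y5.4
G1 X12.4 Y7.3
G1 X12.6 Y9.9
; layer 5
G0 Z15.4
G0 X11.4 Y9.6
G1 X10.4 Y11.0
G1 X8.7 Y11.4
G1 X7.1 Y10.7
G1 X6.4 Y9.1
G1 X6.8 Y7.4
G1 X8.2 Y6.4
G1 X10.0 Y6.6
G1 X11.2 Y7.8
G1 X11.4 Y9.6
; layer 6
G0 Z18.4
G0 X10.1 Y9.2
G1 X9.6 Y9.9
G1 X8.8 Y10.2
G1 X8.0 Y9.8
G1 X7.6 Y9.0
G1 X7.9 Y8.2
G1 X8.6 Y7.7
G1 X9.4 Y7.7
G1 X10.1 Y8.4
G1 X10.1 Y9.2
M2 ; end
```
solid part
  facet normal 0.0000 0.0000 -1.0000
    outer loop
      vertex 8.1 17.8 0.0
      vertex 14.0 16.2 0.0
      vertex 17.5 11.2 0.0
    endloop
  endfacet
  facet normal 0.0000 0.0000 -1.0000
    outer loop
      vertex 2.6 15.2 0.0
      vertex 8.1 17.8 0.0
      vertex 17.5 11.2 0.0
    endloop
  endfacet
  facet normal 0.0000 0.0000 -1.0000
    outer loop
      vertex 0.0 9.7 0.0
      vertex 2.6 15.2 0.0
      vertex 17.5 11.2 0.0
    endloop
  endfacet
  facet normal 0.0000 0.0000 -1.0000
    outer loop
      vertex 1.6 3.8 0.0
      vertex 0.0 9.7 0.0
      vertex 17.5 11.2 0.0
    endloop
  endfacet
  facet normal 0.0000 0.0000 -1.0000
    outer loop
      vertex 6.6 0.3 0.0
      vertex 1.6 3.8 0.0
      vertex 17.5 11.2 0.0
    endloop
  endfacet
  facet normal 0.0000 0.0000 -1.0000
    outer loop
      vertex 12.7 0.8 0.0
      vertex 6.6 0.3 0.0
      vertex 17.5 11.2 0.0
    endloop
  endfacet
  facet normal 0.0000 0.0000 -1.0000
    outer loop
      vertex 17.0 5.1 0.0
      vertex 12.7 0.8 0.0
      vertex 17.5 11.2 0.0
    endloop
  endfacet
  facet normal 0.7635 0.5344 0.3626
    outer loop
      vertex 17.5 11.2 0.0
      vertex 14.0 16.2 0.0
      vertex 8.9 8.9 21.5
    endloop
  endfacet
  facet normal 0.2439 0.8992 0.3632
    outer loop
      vertex 14.0 16.2 0.0
      vertex 8.1 17.8 0.0
      vertex 8.9 8.9 21.5
    endloop
  endfacet
  facet normal -0.3982 0.8422 0.3635
    outer loop
      vertex 8.1 17.8 0.0
      vertex 2.6 15.2 0.0
      vertex 8.9 8.9 21.5
    endloop
  endfacet
  facet normal -0.8422 0.3982 0.3635
    outer loop
      vertex 2.6 15.2 0.0
      vertex 0.0 9.7 0.0
      vertex 8.9 8.9 21.5
    endloop
  endfacet
  facet normal -0.8992 -0.2439 0.3632
    outer loop
      vertex 0.0 9.7 0.0
      vertex 1.6 3.8 0.0
      vertex 8.9 8.9 21.5
    endloop
  endfacet
  facet normal -0.5344 -0.7635 0.3626
    outer loop
      vertex 1.6 3.8 0.0
      vertex 6.6 0.3 0.0
      vertex 8.9 8.9 21.5
    endloop
  endfacet
  facet normal 0.0761 -0.9286 0.3633
    outer loop
      vertex 6.6 0.3 0.0
      vertex 12.7 0.8 0.0
      vertex 8.9 8.9 21.5
    endloop
  endfacet
  facet normal 0.6585 -0.6585 0.3645
    outer loop
      vertex 12.7 0.8 0.0
      vertex 17.0 5.1 0.0
      vertex 8.9 8.9 21.5
    endloop
  endfacet
  facet normal 0.9286 -0.0761 0.3633
    outer loop
      vertex 17.0 5.1 0.0
      vertex 17.5 11.2 0.0
      vertex 8.9 8.9 21.5
    endloop
  endfacet
endsolid part

The G0 Z moves step by Δz≈3.1 mm. The G1 loops shrink linearly with z, so the solid tapers from its base footprint up to z≈21.5. Closing with a flat bottom cap and the tapered top and triangulating gives 16 facets — a regular 9-sided pyramid, base circumscribed radius ≈ 8.9 mm, apex at z ≈ 21.5 mm.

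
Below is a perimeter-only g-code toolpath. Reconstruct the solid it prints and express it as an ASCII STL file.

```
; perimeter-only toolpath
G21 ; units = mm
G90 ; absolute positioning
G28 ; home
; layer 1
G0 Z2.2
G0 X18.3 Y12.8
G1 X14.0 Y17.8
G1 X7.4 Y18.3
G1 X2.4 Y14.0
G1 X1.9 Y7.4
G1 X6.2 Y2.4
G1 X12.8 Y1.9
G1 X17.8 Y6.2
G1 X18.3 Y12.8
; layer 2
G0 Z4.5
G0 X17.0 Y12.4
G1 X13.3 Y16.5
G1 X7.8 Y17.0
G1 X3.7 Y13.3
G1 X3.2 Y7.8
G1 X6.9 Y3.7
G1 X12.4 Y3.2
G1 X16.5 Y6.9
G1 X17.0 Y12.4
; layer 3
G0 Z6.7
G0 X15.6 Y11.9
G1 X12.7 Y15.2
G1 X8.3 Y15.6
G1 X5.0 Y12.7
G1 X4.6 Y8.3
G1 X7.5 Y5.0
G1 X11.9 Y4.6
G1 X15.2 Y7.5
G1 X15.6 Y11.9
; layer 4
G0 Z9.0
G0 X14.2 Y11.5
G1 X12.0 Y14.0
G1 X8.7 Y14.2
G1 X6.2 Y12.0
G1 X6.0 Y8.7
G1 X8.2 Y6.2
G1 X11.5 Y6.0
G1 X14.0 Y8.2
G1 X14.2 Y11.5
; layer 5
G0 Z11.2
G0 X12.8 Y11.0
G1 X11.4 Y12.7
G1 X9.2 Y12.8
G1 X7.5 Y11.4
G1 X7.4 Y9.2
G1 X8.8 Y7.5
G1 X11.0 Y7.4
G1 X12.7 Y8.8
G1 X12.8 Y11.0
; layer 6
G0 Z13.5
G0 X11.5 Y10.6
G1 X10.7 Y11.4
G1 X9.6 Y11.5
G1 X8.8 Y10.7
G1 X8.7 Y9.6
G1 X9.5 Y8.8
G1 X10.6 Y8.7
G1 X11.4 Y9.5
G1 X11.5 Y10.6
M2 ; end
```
solid part
  facet normal 0.0000 0.0000 -1.0000
    outer loop
      vertex 6.9 19.7 0.0
      vertex 14.6 19.1 0.0
      vertex 19.7 13.3 0.0
    endloop
  endfacet
  facet normal 0.0000 0.0000 -1.0000
    outer loop
      vertex 1.1 14.6 0.0
      vertex 6.9 19.7 0.0
      vertex 19.7 13.3 0.0
    endloop
  endfacet
  facet normal 0.0000 0.0000 -1.0000
    outer loop
      vertex 0.5 6.9 0.0
      vertex 1.1 14.6 0.0
      vertex 19.7 13.3 0.0
    endloop
  endfacet
  facet normal 0.0000 0.0000 -1.0000
    outer loop
      vertex 5.6 1.1 0.0
      vertex 0.5 6.9 0.0
      vertex 19.7 13.3 0.0
    endloop
  endfacet
  facet normal 0.0000 0.0000 -1.0000
    outer loop
      vertex 13.3 0.5 0.0
      vertex 5.6 1.1 0.0
      vertex 19.7 13.3 0.0
    endloop
  endfacet
  facet normal 0.0000 0.0000 -1.0000
    outer loop
      vertex 19.1 5.6 0.0
      vertex 13.3 0.5 0.0
      vertex 19.7 13.3 0.0
    endloop
  endfacet
  facet normal 0.6457 0.5678 0.5106
    outer loop
      vertex 19.7 13.3 0.0
      vertex 14.6 19.1 0.0
      vertex 10.1 10.1 15.7
    endloop
  endfacet
  facet normal 0.0668 0.8572 0.5106
    outer loop
      vertex 14.6 19.1 0.0
      vertex 6.9 19.7 0.0
      vertex 10.1 10.1 15.7
    endloop
  endfacet
  facet normal -0.5678 0.6457 0.5106
    outer loop
      vertex 6.9 19.7 0.0
      vertex 1.1 14.6 0.0
      vertex 10.1 10.1 15.7
    endloop
  endfacet
  facet normal -0.8572 0.0668 0.5106
    outer loop
      vertex 1.1 14.6 0.0
      vertex 0.5 6.9 0.0
      vertex 10.1 10.1 15.7
    endloop
  endfacet
  facet normal -0.6457 -0.5678 0.5106
    outer loop
      vertex 0.5 6.9 0.0
      vertex 5.6 1.1 0.0
      vertex 10.1 10.1 15.7
    endloop
  endfacet
  facet normal -0.0668 -0.8572 0.5106
    outer loop
      vertex 5.6 1.1 0.0
      vertex 13.3 0.5 0.0
      vertex 10.1 10.1 15.7
    endloop
  endfacet
  facet normal 0.5678 -0.6457 0.5106
    outer loop
      vertex 13.3 0.5 0.0
      vertex 19.1 5.6 0.0
      vertex 10.1 10.1 15.7
    endloop
  endfacet
  facet normal 0.8572 -0.0668 0.5106
    outer loop
      vertex 19.1 5.6 0.0
      vertex 19.7 13.3 0.0
      vertex 10.1 10.1 15.7
    endloop
  endfacet
endsolid part

The G0 Z moves step by Δz≈2.2 mm. The G1 loops shrink linearly with z, so the solid tapers from its base footprint up to z≈15.7. Closing with a flat bottom cap and the tapered top and triangulating gives 14 facets — a regular 8-sided pyramid, base circumscribed radius ≈ 10.1 mm, apex at z ≈ 15.7 mm.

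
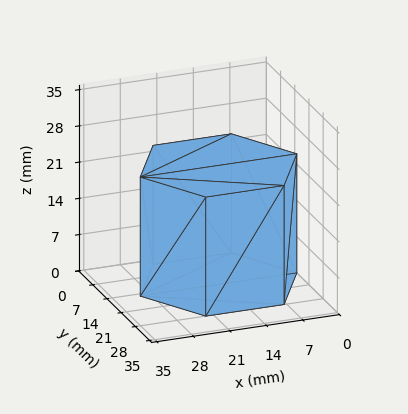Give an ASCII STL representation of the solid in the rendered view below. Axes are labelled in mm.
Reading the render: the shape is a regular 6-sided prism (a cylinder approximated with 6 flat sides), circumscribed radius ≈ 15 mm, height ≈ 23 mm (dimensions read to the nearest mm from the axis ticks). For the STL, each face is triangulated and given an outward normal.

solid part
  facet normal 0.0000 0.0000 -1.0000
    outer loop
      vertex 7.50 27.99 0.00
      vertex 22.50 27.99 0.00
      vertex 30.00 15.00 0.00
    endloop
  endfacet
  facet normal 0.0000 0.0000 -1.0000
    outer loop
      vertex 0.00 15.00 0.00
      vertex 7.50 27.99 0.00
      vertex 30.00 15.00 0.00
    endloop
  endfacet
  facet normal 0.0000 0.0000 -1.0000
    outer loop
      vertex 7.50 2.01 0.00
      vertex 0.00 15.00 0.00
      vertex 30.00 15.00 0.00
    endloop
  endfacet
  facet normal 0.0000 0.0000 -1.0000
    outer loop
      vertex 22.50 2.01 0.00
      vertex 7.50 2.01 0.00
      vertex 30.00 15.00 0.00
    endloop
  endfacet
  facet normal 0.0000 0.0000 1.0000
    outer loop
      vertex 30.00 15.00 23.00
      vertex 22.50 27.99 23.00
      vertex 7.50 27.99 23.00
    endloop
  endfacet
  facet normal 0.0000 0.0000 1.0000
    outer loop
      vertex 30.00 15.00 23.00
      vertex 7.50 27.99 23.00
      vertex 0.00 15.00 23.00
    endloop
  endfacet
  facet normal 0.0000 0.0000 1.0000
    outer loop
      vertex 30.00 15.00 23.00
      vertex 0.00 15.00 23.00
      vertex 7.50 2.01 23.00
    endloop
  endfacet
  facet normal 0.0000 0.0000 1.0000
    outer loop
      vertex 30.00 15.00 23.00
      vertex 7.50 2.01 23.00
      vertex 22.50 2.01 23.00
    endloop
  endfacet
  facet normal 0.8660 0.5000 0.0000
    outer loop
      vertex 30.00 15.00 0.00
      vertex 22.50 27.99 0.00
      vertex 22.50 27.99 23.00
    endloop
  endfacet
  facet normal 0.8660 0.5000 0.0000
    outer loop
      vertex 30.00 15.00 0.00
      vertex 22.50 27.99 23.00
      vertex 30.00 15.00 23.00
    endloop
  endfacet
  facet normal 0.0000 1.0000 0.0000
    outer loop
      vertex 22.50 27.99 0.00
      vertex 7.50 27.99 0.00
      vertex 7.50 27.99 23.00
    endloop
  endfacet
  facet normal 0.0000 1.0000 0.0000
    outer loop
      vertex 22.50 27.99 0.00
      vertex 7.50 27.99 23.00
      vertex 22.50 27.99 23.00
    endloop
  endfacet
  facet normal -0.8660 0.5000 0.0000
    outer loop
      vertex 7.50 27.99 0.00
      vertex 0.00 15.00 0.00
      vertex 0.00 15.00 23.00
    endloop
  endfacet
  facet normal -0.8660 0.5000 0.0000
    outer loop
      vertex 7.50 27.99 0.00
      vertex 0.00 15.00 23.00
      vertex 7.50 27.99 23.00
    endloop
  endfacet
  facet normal -0.8660 -0.5000 0.0000
    outer loop
      vertex 0.00 15.00 0.00
      vertex 7.50 2.01 0.00
      vertex 7.50 2.01 23.00
    endloop
  endfacet
  facet normal -0.8660 -0.5000 0.0000
    outer loop
      vertex 0.00 15.00 0.00
      vertex 7.50 2.01 23.00
      vertex 0.00 15.00 23.00
    endloop
  endfacet
  facet normal 0.0000 -1.0000 0.0000
    outer loop
      vertex 7.50 2.01 0.00
      vertex 22.50 2.01 0.00
      vertex 22.50 2.01 23.00
    endloop
  endfacet
  facet normal 0.0000 -1.0000 0.0000
    outer loop
      vertex 7.50 2.01 0.00
      vertex 22.50 2.01 23.00
      vertex 7.50 2.01 23.00
    endloop
  endfacet
  facet normal 0.8660 -0.5000 0.0000
    outer loop
      vertex 22.50 2.01 0.00
      vertex 30.00 15.00 0.00
      vertex 30.00 15.00 23.00
    endloop
  endfacet
  facet normal 0.8660 -0.5000 0.0000
    outer loop
      vertex 22.50 2.01 0.00
      vertex 30.00 15.00 23.00
      vertex 22.50 2.01 23.00
    endloop
  endfacet
endsolid part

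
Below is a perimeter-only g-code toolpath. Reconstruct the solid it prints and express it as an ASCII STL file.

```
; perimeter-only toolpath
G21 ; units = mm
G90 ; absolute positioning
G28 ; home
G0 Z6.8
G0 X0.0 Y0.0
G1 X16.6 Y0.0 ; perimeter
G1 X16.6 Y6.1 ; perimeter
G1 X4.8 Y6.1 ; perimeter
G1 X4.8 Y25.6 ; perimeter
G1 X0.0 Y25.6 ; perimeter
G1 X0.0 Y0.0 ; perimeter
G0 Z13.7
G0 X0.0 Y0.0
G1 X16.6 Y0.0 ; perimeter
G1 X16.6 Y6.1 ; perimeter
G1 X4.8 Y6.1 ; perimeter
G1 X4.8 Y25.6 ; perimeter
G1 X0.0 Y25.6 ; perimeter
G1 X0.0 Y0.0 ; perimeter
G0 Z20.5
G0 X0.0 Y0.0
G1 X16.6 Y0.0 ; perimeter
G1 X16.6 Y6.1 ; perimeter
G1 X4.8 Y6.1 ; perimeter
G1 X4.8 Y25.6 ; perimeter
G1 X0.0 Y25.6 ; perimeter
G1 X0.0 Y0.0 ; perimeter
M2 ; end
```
solid part
  facet normal 0.0000 0.0000 -1.0000
    outer loop
      vertex 16.6 6.1 0.0
      vertex 16.6 0.0 0.0
      vertex 0.0 0.0 0.0
    endloop
  endfacet
  facet normal 0.0000 0.0000 -1.0000
    outer loop
      vertex 4.8 6.1 0.0
      vertex 16.6 6.1 0.0
      vertex 0.0 0.0 0.0
    endloop
  endfacet
  facet normal 0.0000 0.0000 -1.0000
    outer loop
      vertex 4.8 25.6 0.0
      vertex 4.8 6.1 0.0
      vertex 0.0 0.0 0.0
    endloop
  endfacet
  facet normal 0.0000 0.0000 -1.0000
    outer loop
      vertex 0.0 25.6 0.0
      vertex 4.8 25.6 0.0
      vertex 0.0 0.0 0.0
    endloop
  endfacet
  facet normal 0.0000 0.0000 1.0000
    outer loop
      vertex 0.0 0.0 20.5
      vertex 16.6 0.0 20.5
      vertex 16.6 6.1 20.5
    endloop
  endfacet
  facet normal 0.0000 0.0000 1.0000
    outer loop
      vertex 0.0 0.0 20.5
      vertex 16.6 6.1 20.5
      vertex 4.8 6.1 20.5
    endloop
  endfacet
  facet normal 0.0000 0.0000 1.0000
    outer loop
      vertex 0.0 0.0 20.5
      vertex 4.8 6.1 20.5
      vertex 4.8 25.6 20.5
    endloop
  endfacet
  facet normal 0.0000 0.0000 1.0000
    outer loop
      vertex 0.0 0.0 20.5
      vertex 4.8 25.6 20.5
      vertex 0.0 25.6 20.5
    endloop
  endfacet
  facet normal 0.0000 -1.0000 0.0000
    outer loop
      vertex 0.0 0.0 0.0
      vertex 16.6 0.0 0.0
      vertex 16.6 0.0 20.5
    endloop
  endfacet
  facet normal 0.0000 -1.0000 0.0000
    outer loop
      vertex 0.0 0.0 0.0
      vertex 16.6 0.0 20.5
      vertex 0.0 0.0 20.5
    endloop
  endfacet
  facet normal 1.0000 0.0000 0.0000
    outer loop
      vertex 16.6 0.0 0.0
      vertex 16.6 6.1 0.0
      vertex 16.6 6.1 20.5
    endloop
  endfacet
  facet normal 1.0000 0.0000 0.0000
    outer loop
      vertex 16.6 0.0 0.0
      vertex 16.6 6.1 20.5
      vertex 16.6 0.0 20.5
    endloop
  endfacet
  facet normal 0.0000 1.0000 0.0000
    outer loop
      vertex 16.6 6.1 0.0
      vertex 4.8 6.1 0.0
      vertex 4.8 6.1 20.5
    endloop
  endfacet
  facet normal 0.0000 1.0000 0.0000
    outer loop
      vertex 16.6 6.1 0.0
      vertex 4.8 6.1 20.5
      vertex 16.6 6.1 20.5
    endloop
  endfacet
  facet normal 1.0000 0.0000 0.0000
    outer loop
      vertex 4.8 6.1 0.0
      vertex 4.8 25.6 0.0
      vertex 4.8 25.6 20.5
    endloop
  endfacet
  facet normal 1.0000 0.0000 0.0000
    outer loop
      vertex 4.8 6.1 0.0
      vertex 4.8 25.6 20.5
      vertex 4.8 6.1 20.5
    endloop
  endfacet
  facet normal 0.0000 1.0000 0.0000
    outer loop
      vertex 4.8 25.6 0.0
      vertex 0.0 25.6 0.0
      vertex 0.0 25.6 20.5
    endloop
  endfacet
  facet normal 0.0000 1.0000 0.0000
    outer loop
      vertex 4.8 25.6 0.0
      vertex 0.0 25.6 20.5
      vertex 4.8 25.6 20.5
    endloop
  endfacet
  facet normal -1.0000 0.0000 0.0000
    outer loop
      vertex 0.0 25.6 0.0
      vertex 0.0 0.0 0.0
      vertex 0.0 0.0 20.5
    endloop
  endfacet
  facet normal -1.0000 0.0000 0.0000
    outer loop
      vertex 0.0 25.6 0.0
      vertex 0.0 0.0 20.5
      vertex 0.0 25.6 20.5
    endloop
  endfacet
endsolid part

The G0 Z moves step by Δz≈6.8 mm. Every layer's G1 loop is the same polygon, so the solid is a straight extrusion of it from z=0 to z≈20.5. Closing with flat bottom and top caps and triangulating gives 20 facets — an L-shaped prism: outer 16.6 × 25.6 mm, arm thicknesses ≈ 6.1 mm (horizontal) and 4.8 mm (vertical), extruded 20.5 mm in z.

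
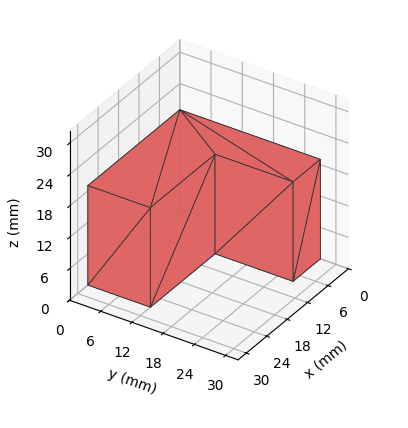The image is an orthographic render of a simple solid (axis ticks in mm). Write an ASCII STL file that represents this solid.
Reading the render: the shape is an L-shaped prism: outer 27 × 27 mm, arm thicknesses ≈ 12 mm (horizontal) and 8 mm (vertical), extruded 19 mm in z (dimensions read to the nearest mm from the axis ticks). For the STL, each face is triangulated and given an outward normal.

solid part
  facet normal 0.0000 0.0000 -1.0000
    outer loop
      vertex 27.00 12.00 0.00
      vertex 27.00 0.00 0.00
      vertex 0.00 0.00 0.00
    endloop
  endfacet
  facet normal 0.0000 0.0000 -1.0000
    outer loop
      vertex 8.00 12.00 0.00
      vertex 27.00 12.00 0.00
      vertex 0.00 0.00 0.00
    endloop
  endfacet
  facet normal 0.0000 0.0000 -1.0000
    outer loop
      vertex 8.00 27.00 0.00
      vertex 8.00 12.00 0.00
      vertex 0.00 0.00 0.00
    endloop
  endfacet
  facet normal 0.0000 0.0000 -1.0000
    outer loop
      vertex 0.00 27.00 0.00
      vertex 8.00 27.00 0.00
      vertex 0.00 0.00 0.00
    endloop
  endfacet
  facet normal 0.0000 0.0000 1.0000
    outer loop
      vertex 0.00 0.00 19.00
      vertex 27.00 0.00 19.00
      vertex 27.00 12.00 19.00
    endloop
  endfacet
  facet normal 0.0000 0.0000 1.0000
    outer loop
      vertex 0.00 0.00 19.00
      vertex 27.00 12.00 19.00
      vertex 8.00 12.00 19.00
    endloop
  endfacet
  facet normal 0.0000 0.0000 1.0000
    outer loop
      vertex 0.00 0.00 19.00
      vertex 8.00 12.00 19.00
      vertex 8.00 27.00 19.00
    endloop
  endfacet
  facet normal 0.0000 0.0000 1.0000
    outer loop
      vertex 0.00 0.00 19.00
      vertex 8.00 27.00 19.00
      vertex 0.00 27.00 19.00
    endloop
  endfacet
  facet normal 0.0000 -1.0000 0.0000
    outer loop
      vertex 0.00 0.00 0.00
      vertex 27.00 0.00 0.00
      vertex 27.00 0.00 19.00
    endloop
  endfacet
  facet normal 0.0000 -1.0000 0.0000
    outer loop
      vertex 0.00 0.00 0.00
      vertex 27.00 0.00 19.00
      vertex 0.00 0.00 19.00
    endloop
  endfacet
  facet normal 1.0000 0.0000 0.0000
    outer loop
      vertex 27.00 0.00 0.00
      vertex 27.00 12.00 0.00
      vertex 27.00 12.00 19.00
    endloop
  endfacet
  facet normal 1.0000 0.0000 0.0000
    outer loop
      vertex 27.00 0.00 0.00
      vertex 27.00 12.00 19.00
      vertex 27.00 0.00 19.00
    endloop
  endfacet
  facet normal 0.0000 1.0000 0.0000
    outer loop
      vertex 27.00 12.00 0.00
      vertex 8.00 12.00 0.00
      vertex 8.00 12.00 19.00
    endloop
  endfacet
  facet normal 0.0000 1.0000 0.0000
    outer loop
      vertex 27.00 12.00 0.00
      vertex 8.00 12.00 19.00
      vertex 27.00 12.00 19.00
    endloop
  endfacet
  facet normal 1.0000 0.0000 0.0000
    outer loop
      vertex 8.00 12.00 0.00
      vertex 8.00 27.00 0.00
      vertex 8.00 27.00 19.00
    endloop
  endfacet
  facet normal 1.0000 0.0000 0.0000
    outer loop
      vertex 8.00 12.00 0.00
      vertex 8.00 27.00 19.00
      vertex 8.00 12.00 19.00
    endloop
  endfacet
  facet normal 0.0000 1.0000 0.0000
    outer loop
      vertex 8.00 27.00 0.00
      vertex 0.00 27.00 0.00
      vertex 0.00 27.00 19.00
    endloop
  endfacet
  facet normal 0.0000 1.0000 0.0000
    outer loop
      vertex 8.00 27.00 0.00
      vertex 0.00 27.00 19.00
      vertex 8.00 27.00 19.00
    endloop
  endfacet
  facet normal -1.0000 0.0000 0.0000
    outer loop
      vertex 0.00 27.00 0.00
      vertex 0.00 0.00 0.00
      vertex 0.00 0.00 19.00
    endloop
  endfacet
  facet normal -1.0000 0.0000 0.0000
    outer loop
      vertex 0.00 27.00 0.00
      vertex 0.00 0.00 19.00
      vertex 0.00 27.00 19.00
    endloop
  endfacet
endsolid part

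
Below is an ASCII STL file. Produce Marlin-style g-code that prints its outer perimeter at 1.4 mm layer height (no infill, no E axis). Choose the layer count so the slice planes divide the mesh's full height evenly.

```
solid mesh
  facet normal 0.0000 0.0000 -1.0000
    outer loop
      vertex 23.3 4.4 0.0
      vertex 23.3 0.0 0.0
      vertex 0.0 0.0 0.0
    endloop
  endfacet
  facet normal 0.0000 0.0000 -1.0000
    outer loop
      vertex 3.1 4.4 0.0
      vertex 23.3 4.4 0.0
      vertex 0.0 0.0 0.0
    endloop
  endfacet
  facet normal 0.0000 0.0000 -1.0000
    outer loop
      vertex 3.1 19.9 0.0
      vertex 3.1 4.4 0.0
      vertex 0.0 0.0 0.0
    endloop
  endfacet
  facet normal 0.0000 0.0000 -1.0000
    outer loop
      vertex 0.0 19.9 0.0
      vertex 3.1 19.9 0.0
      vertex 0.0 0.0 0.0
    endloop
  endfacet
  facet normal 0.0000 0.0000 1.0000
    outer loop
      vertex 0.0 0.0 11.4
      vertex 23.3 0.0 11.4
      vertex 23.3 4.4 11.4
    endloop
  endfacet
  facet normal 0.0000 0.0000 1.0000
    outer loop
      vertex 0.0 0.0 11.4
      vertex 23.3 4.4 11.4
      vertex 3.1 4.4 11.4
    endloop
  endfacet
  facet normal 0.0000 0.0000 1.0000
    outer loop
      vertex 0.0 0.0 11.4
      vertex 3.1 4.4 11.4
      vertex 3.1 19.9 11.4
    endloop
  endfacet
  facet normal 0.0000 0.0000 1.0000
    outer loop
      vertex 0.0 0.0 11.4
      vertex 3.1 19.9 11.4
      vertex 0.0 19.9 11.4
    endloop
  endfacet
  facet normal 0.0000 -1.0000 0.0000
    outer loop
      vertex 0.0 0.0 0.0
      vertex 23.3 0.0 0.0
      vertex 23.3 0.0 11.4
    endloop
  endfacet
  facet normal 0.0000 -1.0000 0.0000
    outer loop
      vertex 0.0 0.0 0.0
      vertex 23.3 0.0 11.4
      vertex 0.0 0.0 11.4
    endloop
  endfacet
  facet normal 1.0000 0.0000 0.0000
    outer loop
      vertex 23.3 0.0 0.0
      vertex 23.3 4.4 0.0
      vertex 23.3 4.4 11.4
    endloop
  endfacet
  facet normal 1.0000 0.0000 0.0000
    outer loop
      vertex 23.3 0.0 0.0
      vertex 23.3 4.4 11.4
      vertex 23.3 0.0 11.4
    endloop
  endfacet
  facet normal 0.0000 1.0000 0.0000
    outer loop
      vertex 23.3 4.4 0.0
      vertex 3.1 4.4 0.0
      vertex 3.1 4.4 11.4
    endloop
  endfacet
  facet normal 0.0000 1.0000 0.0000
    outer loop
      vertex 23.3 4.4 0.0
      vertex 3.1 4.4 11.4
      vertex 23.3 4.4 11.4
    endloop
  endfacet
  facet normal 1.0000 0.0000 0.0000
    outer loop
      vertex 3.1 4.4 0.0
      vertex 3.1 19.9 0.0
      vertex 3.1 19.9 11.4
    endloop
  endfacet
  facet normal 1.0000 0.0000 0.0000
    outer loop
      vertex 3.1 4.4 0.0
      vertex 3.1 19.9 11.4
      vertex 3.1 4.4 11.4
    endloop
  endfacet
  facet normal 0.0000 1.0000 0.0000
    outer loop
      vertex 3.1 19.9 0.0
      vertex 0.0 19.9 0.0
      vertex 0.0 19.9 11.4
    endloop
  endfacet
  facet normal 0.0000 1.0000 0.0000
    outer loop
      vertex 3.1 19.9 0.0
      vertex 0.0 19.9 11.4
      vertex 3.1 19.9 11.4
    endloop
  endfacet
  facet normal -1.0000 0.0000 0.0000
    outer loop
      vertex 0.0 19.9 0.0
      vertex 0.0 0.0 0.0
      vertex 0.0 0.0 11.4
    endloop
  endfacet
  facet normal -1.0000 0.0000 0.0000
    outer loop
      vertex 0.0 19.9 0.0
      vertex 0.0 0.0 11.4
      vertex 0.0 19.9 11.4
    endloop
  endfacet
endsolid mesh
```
; perimeter-only toolpath
G21 ; units = mm
G90 ; absolute positioning
G28 ; home
; layer 1
G0 Z1.4
G0 X0.0 Y0.0
G1 X23.3 Y0.0
G1 X23.3 Y4.4
G1 X3.1 Y4.4
G1 X3.1 Y19.9
G1 X0.0 Y19.9
G1 X0.0 Y0.0
; layer 2
G0 Z2.9
G0 X0.0 Y0.0
G1 X23.3 Y0.0
G1 X23.3 Y4.4
G1 X3.1 Y4.4
G1 X3.1 Y19.9
G1 X0.0 Y19.9
G1 X0.0 Y0.0
; layer 3
G0 Z4.3
G0 X0.0 Y0.0
G1 X23.3 Y0.0
G1 X23.3 Y4.4
G1 X3.1 Y4.4
G1 X3.1 Y19.9
G1 X0.0 Y19.9
G1 X0.0 Y0.0
; layer 4
G0 Z5.7
G0 X0.0 Y0.0
G1 X23.3 Y0.0
G1 X23.3 Y4.4
G1 X3.1 Y4.4
G1 X3.1 Y19.9
G1 X0.0 Y19.9
G1 X0.0 Y0.0
; layer 5
G0 Z7.1
G0 X0.0 Y0.0
G1 X23.3 Y0.0
G1 X23.3 Y4.4
G1 X3.1 Y4.4
G1 X3.1 Y19.9
G1 X0.0 Y19.9
G1 X0.0 Y0.0
; layer 6
G0 Z8.6
G0 X0.0 Y0.0
G1 X23.3 Y0.0
G1 X23.3 Y4.4
G1 X3.1 Y4.4
G1 X3.1 Y19.9
G1 X0.0 Y19.9
G1 X0.0 Y0.0
; layer 7
G0 Z10.0
G0 X0.0 Y0.0
G1 X23.3 Y0.0
G1 X23.3 Y4.4
G1 X3.1 Y4.4
G1 X3.1 Y19.9
G1 X0.0 Y19.9
G1 X0.0 Y0.0
; layer 8
G0 Z11.4
G0 X0.0 Y0.0
G1 X23.3 Y0.0
G1 X23.3 Y4.4
G1 X3.1 Y4.4
G1 X3.1 Y19.9
G1 X0.0 Y19.9
G1 X0.0 Y0.0
M2 ; end

The solid is an L-shaped prism: outer 23.3 × 19.9 mm, arm thicknesses ≈ 4.4 mm (horizontal) and 3.1 mm (vertical), extruded 11.4 mm in z. Slicing at Δz = 1.4 mm — 8 equal slices spanning the solid's height, so layer i sits at z = i·h/8 — gives 8 non-empty perimeters. Each is a 6-segment closed polygon; G0 lifts to the layer z and rapids to the start vertex, then G1 traces the edges.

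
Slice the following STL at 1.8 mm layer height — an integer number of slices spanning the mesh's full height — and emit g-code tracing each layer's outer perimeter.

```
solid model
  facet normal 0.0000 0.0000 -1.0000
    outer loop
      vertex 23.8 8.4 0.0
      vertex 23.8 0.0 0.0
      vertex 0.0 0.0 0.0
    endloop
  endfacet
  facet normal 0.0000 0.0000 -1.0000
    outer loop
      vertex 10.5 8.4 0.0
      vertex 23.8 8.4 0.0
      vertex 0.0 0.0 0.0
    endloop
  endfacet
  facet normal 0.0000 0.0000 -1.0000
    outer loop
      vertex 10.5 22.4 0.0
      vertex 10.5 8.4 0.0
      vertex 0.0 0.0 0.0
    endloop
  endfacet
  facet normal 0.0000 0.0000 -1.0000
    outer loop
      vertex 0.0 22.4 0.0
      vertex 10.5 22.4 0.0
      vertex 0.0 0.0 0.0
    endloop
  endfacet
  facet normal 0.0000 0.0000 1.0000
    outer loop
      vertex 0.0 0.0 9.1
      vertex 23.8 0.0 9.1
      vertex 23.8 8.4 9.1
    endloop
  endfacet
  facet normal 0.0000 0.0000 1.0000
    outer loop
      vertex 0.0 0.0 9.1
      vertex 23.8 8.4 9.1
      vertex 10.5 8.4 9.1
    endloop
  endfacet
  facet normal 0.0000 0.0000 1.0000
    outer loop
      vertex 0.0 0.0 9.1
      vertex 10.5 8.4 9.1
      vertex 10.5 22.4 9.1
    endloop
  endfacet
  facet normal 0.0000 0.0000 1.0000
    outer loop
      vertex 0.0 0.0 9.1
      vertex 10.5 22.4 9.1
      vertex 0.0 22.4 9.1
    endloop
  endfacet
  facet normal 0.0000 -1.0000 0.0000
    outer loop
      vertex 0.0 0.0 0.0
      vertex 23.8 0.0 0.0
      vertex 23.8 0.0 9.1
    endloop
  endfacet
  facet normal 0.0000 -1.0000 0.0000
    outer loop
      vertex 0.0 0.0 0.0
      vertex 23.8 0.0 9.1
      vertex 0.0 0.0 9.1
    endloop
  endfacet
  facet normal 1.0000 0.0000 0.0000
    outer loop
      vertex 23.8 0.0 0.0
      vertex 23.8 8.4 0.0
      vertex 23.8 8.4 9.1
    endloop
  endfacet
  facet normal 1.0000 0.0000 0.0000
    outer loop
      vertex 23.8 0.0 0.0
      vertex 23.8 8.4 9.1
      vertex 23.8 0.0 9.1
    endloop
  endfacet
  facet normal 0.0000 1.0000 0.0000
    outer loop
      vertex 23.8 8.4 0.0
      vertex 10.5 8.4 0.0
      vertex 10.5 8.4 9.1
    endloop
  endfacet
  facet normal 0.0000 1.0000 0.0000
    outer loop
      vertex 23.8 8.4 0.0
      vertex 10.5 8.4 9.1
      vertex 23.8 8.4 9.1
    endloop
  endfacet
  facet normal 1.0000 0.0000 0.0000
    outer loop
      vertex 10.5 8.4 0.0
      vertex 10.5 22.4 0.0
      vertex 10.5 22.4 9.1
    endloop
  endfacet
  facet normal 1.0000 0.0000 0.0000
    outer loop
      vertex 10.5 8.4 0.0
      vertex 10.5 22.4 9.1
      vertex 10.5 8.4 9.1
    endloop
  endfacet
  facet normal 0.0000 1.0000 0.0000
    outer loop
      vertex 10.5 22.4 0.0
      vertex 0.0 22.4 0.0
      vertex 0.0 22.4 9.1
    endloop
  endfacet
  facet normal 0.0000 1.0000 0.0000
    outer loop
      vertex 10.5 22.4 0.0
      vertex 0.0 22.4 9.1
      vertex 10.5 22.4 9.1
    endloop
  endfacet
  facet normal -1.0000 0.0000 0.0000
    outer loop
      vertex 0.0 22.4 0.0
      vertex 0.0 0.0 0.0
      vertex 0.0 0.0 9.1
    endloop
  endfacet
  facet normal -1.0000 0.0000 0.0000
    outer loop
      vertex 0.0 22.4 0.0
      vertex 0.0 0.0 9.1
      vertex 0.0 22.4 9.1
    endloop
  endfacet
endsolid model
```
; perimeter-only toolpath
G21 ; units = mm
G90 ; absolute positioning
G28 ; home
; layer 1
G0 Z1.8
G0 X0.0 Y0.0
G1 X23.8 Y0.0
G1 X23.8 Y8.4
G1 X10.5 Y8.4
G1 X10.5 Y22.4
G1 X0.0 Y22.4
G1 X0.0 Y0.0
; layer 2
G0 Z3.6
G0 X0.0 Y0.0
G1 X23.8 Y0.0
G1 X23.8 Y8.4
G1 X10.5 Y8.4
G1 X10.5 Y22.4
G1 X0.0 Y22.4
G1 X0.0 Y0.0
; layer 3
G0 Z5.5
G0 X0.0 Y0.0
G1 X23.8 Y0.0
G1 X23.8 Y8.4
G1 X10.5 Y8.4
G1 X10.5 Y22.4
G1 X0.0 Y22.4
G1 X0.0 Y0.0
; layer 4
G0 Z7.3
G0 X0.0 Y0.0
G1 X23.8 Y0.0
G1 X23.8 Y8.4
G1 X10.5 Y8.4
G1 X10.5 Y22.4
G1 X0.0 Y22.4
G1 X0.0 Y0.0
; layer 5
G0 Z9.1
G0 X0.0 Y0.0
G1 X23.8 Y0.0
G1 X23.8 Y8.4
G1 X10.5 Y8.4
G1 X10.5 Y22.4
G1 X0.0 Y22.4
G1 X0.0 Y0.0
M2 ; end

The solid is an L-shaped prism: outer 23.8 × 22.4 mm, arm thicknesses ≈ 8.4 mm (horizontal) and 10.5 mm (vertical), extruded 9.1 mm in z. Slicing at Δz = 1.8 mm — 5 equal slices spanning the solid's height, so layer i sits at z = i·h/5 — gives 5 non-empty perimeters. Each is a 6-segment closed polygon; G0 lifts to the layer z and rapids to the start vertex, then G1 traces the edges.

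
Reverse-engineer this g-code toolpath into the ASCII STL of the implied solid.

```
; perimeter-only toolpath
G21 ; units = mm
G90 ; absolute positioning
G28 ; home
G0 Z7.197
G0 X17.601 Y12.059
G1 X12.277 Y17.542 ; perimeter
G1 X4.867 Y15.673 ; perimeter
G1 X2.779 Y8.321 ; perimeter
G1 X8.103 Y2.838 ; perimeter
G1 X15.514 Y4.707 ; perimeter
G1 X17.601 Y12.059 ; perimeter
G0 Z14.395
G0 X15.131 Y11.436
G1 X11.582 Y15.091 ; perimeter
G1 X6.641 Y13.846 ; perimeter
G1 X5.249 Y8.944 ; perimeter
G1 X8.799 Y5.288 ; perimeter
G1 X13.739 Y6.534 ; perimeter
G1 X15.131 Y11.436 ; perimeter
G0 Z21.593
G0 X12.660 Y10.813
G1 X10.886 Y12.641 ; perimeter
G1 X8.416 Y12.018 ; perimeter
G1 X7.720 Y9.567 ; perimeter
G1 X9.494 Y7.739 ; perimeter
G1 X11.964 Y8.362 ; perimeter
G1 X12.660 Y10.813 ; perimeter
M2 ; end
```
solid part
  facet normal 0.0000 0.0000 -1.0000
    outer loop
      vertex 3.092 17.501 0.000
      vertex 12.973 19.993 0.000
      vertex 20.071 12.682 0.000
    endloop
  endfacet
  facet normal 0.0000 0.0000 -1.0000
    outer loop
      vertex 0.309 7.698 0.000
      vertex 3.092 17.501 0.000
      vertex 20.071 12.682 0.000
    endloop
  endfacet
  facet normal 0.0000 0.0000 -1.0000
    outer loop
      vertex 7.407 0.387 0.000
      vertex 0.309 7.698 0.000
      vertex 20.071 12.682 0.000
    endloop
  endfacet
  facet normal 0.0000 0.0000 -1.0000
    outer loop
      vertex 17.288 2.879 0.000
      vertex 7.407 0.387 0.000
      vertex 20.071 12.682 0.000
    endloop
  endfacet
  facet normal 0.6860 0.6660 0.2931
    outer loop
      vertex 20.071 12.682 0.000
      vertex 12.973 19.993 0.000
      vertex 10.190 10.190 28.790
    endloop
  endfacet
  facet normal -0.2338 0.9271 0.2931
    outer loop
      vertex 12.973 19.993 0.000
      vertex 3.092 17.501 0.000
      vertex 10.190 10.190 28.790
    endloop
  endfacet
  facet normal -0.9197 0.2611 0.2931
    outer loop
      vertex 3.092 17.501 0.000
      vertex 0.309 7.698 0.000
      vertex 10.190 10.190 28.790
    endloop
  endfacet
  facet normal -0.6860 -0.6660 0.2931
    outer loop
      vertex 0.309 7.698 0.000
      vertex 7.407 0.387 0.000
      vertex 10.190 10.190 28.790
    endloop
  endfacet
  facet normal 0.2338 -0.9271 0.2931
    outer loop
      vertex 7.407 0.387 0.000
      vertex 17.288 2.879 0.000
      vertex 10.190 10.190 28.790
    endloop
  endfacet
  facet normal 0.9197 -0.2611 0.2931
    outer loop
      vertex 17.288 2.879 0.000
      vertex 20.071 12.682 0.000
      vertex 10.190 10.190 28.790
    endloop
  endfacet
endsolid part

The G0 Z moves step by Δz≈7.197 mm. The G1 loops shrink linearly with z, so the solid tapers from its base footprint up to z≈28.8. Closing with a flat bottom cap and the tapered top and triangulating gives 10 facets — a regular 6-sided pyramid, base circumscribed radius ≈ 10.2 mm, apex at z ≈ 28.8 mm.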